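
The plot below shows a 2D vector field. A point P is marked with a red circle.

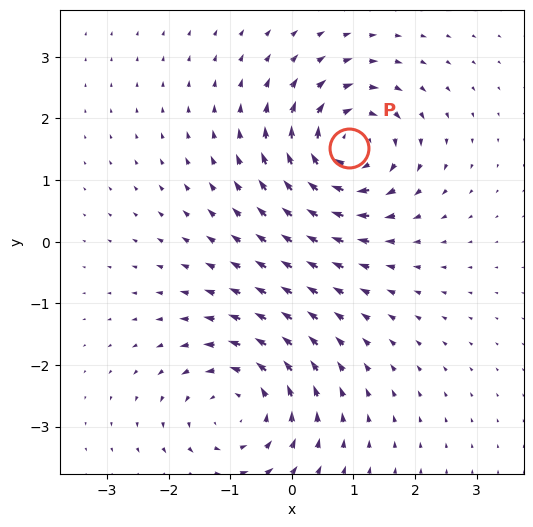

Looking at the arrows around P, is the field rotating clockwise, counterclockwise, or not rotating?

Near P at (0.9, 1.5) the arrows circulate clockwise. The curl (z-component) there is about -5; negative curl means clockwise rotation.

clockwise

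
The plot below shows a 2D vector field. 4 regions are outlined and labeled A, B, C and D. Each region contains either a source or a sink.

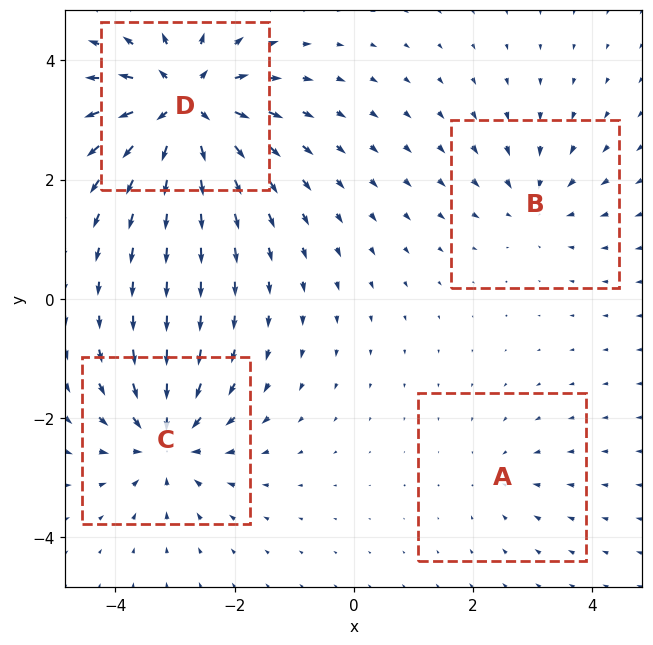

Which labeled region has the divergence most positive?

D

Divergence at each region's feature centre — A: about -2, B: about -4, C: about -6, D: about +9. Region D is most positive.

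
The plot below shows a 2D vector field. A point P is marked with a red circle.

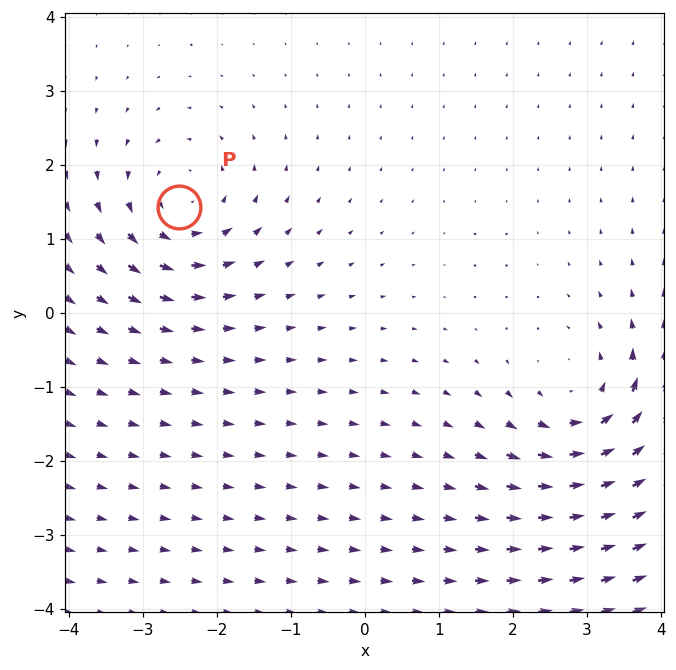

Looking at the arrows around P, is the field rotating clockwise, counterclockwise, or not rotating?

Near P at (-2.5, 1.4) the arrows circulate counterclockwise. The curl (z-component) there is about +3; positive curl means counterclockwise rotation.

counterclockwise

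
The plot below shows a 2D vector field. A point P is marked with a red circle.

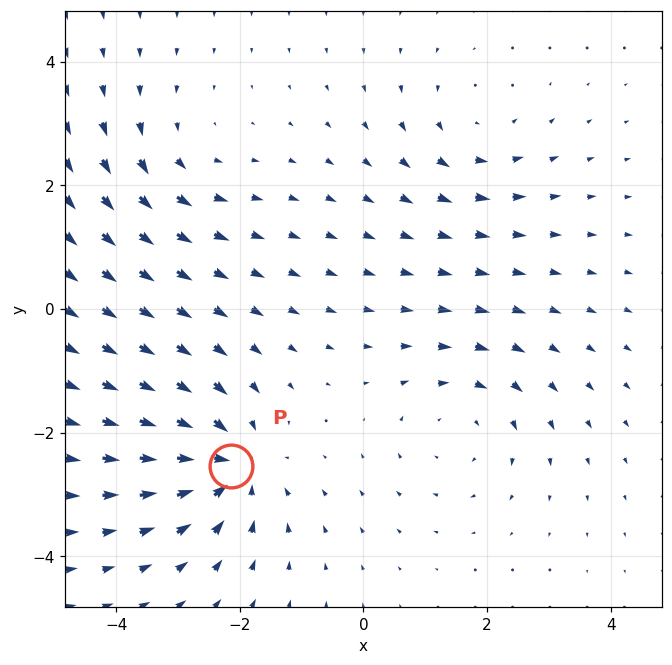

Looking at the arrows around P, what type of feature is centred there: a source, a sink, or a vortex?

At P (-2.1, -2.5) the arrows converge inward. Divergence about -6, curl ≈0 — negative divergence with near-zero curl is a sink.

sink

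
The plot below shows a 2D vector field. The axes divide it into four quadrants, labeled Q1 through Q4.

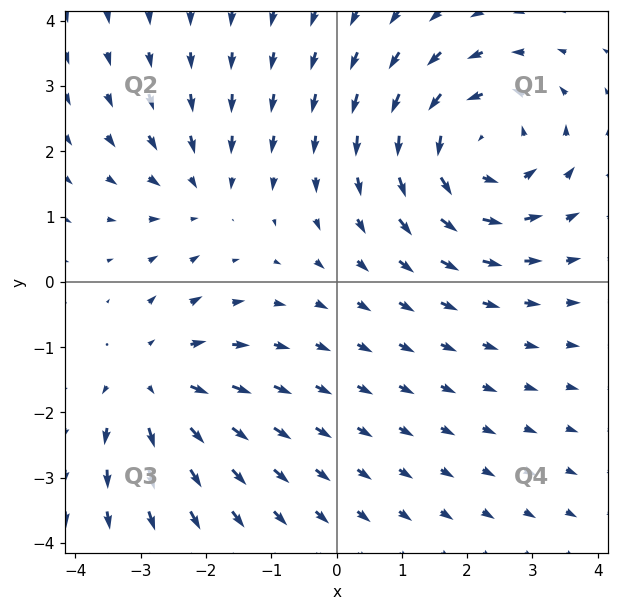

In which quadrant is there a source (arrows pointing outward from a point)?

The source sits at approximately (-2.8, -1.6), which lies in quadrant Q3. The divergence there is about +3, positive as expected for a source.

Q3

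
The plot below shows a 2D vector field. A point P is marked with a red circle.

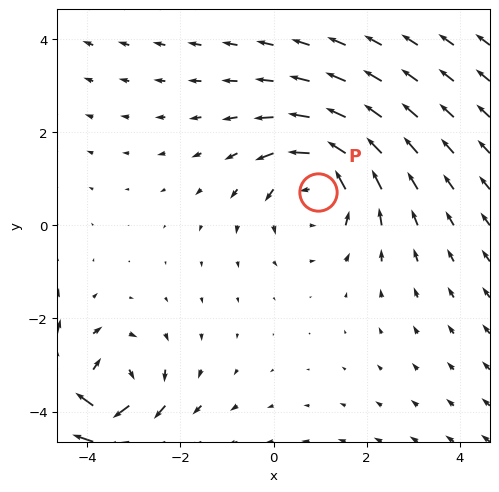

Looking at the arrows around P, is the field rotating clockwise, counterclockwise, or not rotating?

counterclockwise

Near P at (1.0, 0.7) the arrows circulate counterclockwise. The curl (z-component) there is about +3; positive curl means counterclockwise rotation.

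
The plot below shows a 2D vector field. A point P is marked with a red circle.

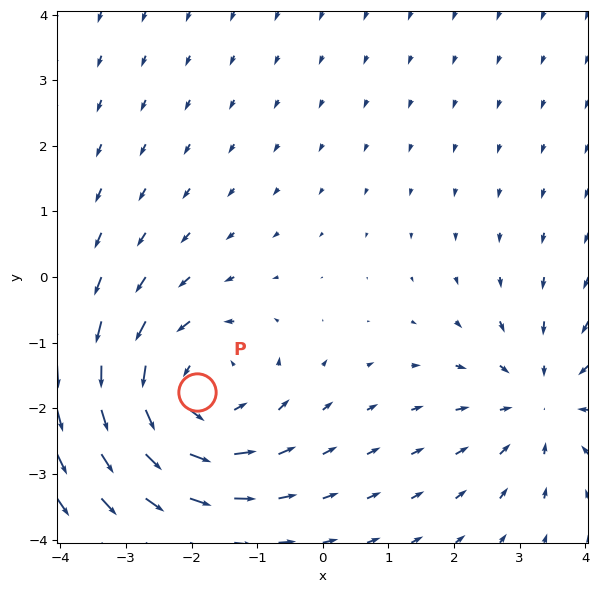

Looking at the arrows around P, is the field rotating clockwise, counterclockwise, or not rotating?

Near P at (-1.9, -1.8) the arrows circulate counterclockwise. The curl (z-component) there is about +4; positive curl means counterclockwise rotation.

counterclockwise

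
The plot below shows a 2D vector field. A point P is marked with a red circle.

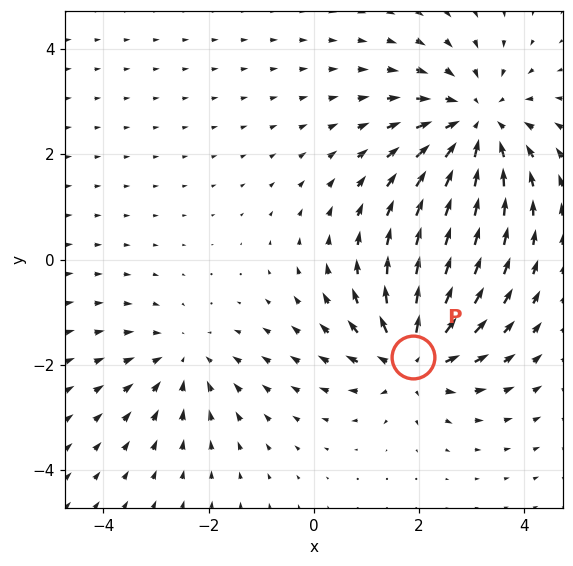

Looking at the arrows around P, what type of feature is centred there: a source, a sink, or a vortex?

At P (1.9, -1.9) the arrows spread outward. Divergence about +5, curl ≈0 — positive divergence with near-zero curl is a source.

source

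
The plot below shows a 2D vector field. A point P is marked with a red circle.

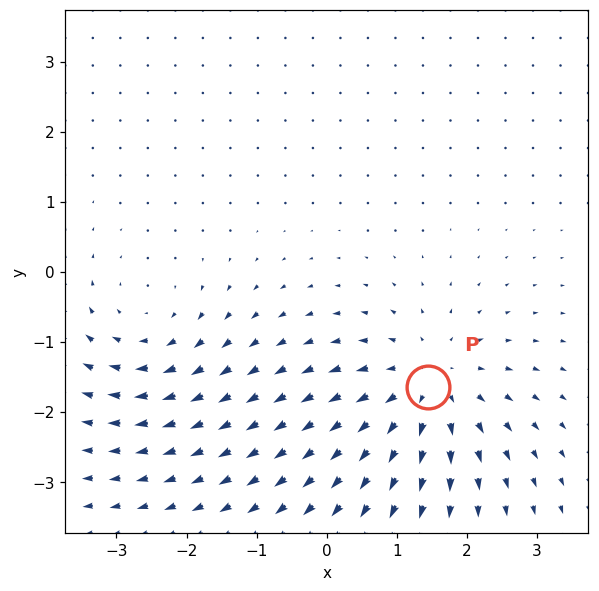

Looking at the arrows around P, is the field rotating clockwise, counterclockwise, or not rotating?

not rotating

Near P at (1.4, -1.6) the arrows show no circulation. The curl there is ≈0.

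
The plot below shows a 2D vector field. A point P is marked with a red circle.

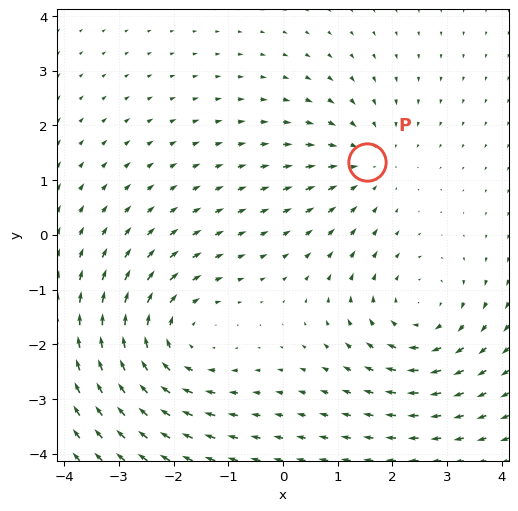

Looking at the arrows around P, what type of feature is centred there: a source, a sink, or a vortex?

sink

At P (1.5, 1.3) the arrows converge inward. Divergence about -3, curl ≈0 — negative divergence with near-zero curl is a sink.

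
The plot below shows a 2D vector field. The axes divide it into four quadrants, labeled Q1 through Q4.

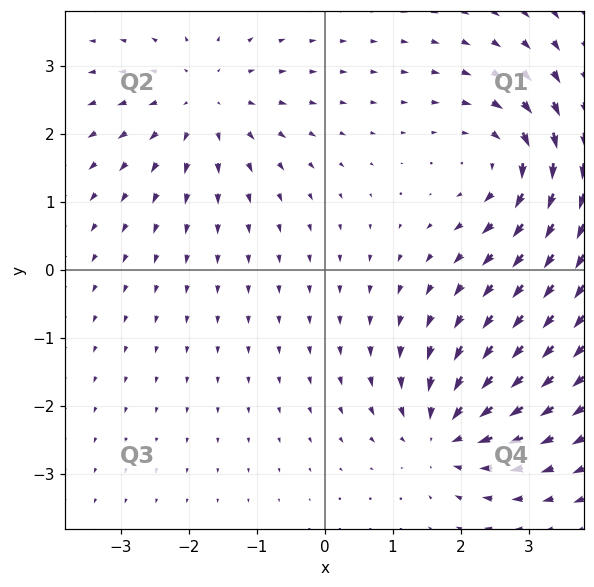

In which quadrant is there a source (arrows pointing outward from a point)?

Q2

The source sits at approximately (-1.8, 2.5), which lies in quadrant Q2. The divergence there is about +4, positive as expected for a source.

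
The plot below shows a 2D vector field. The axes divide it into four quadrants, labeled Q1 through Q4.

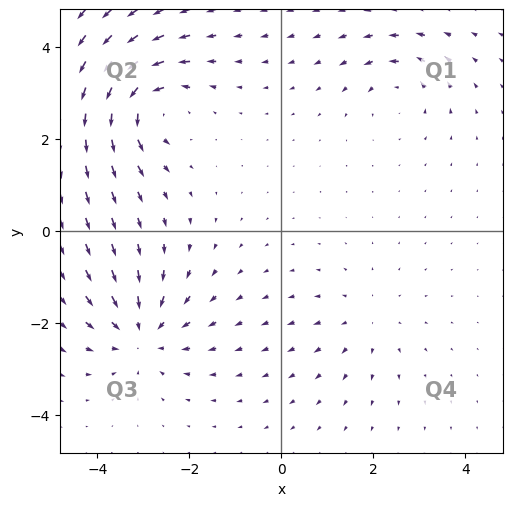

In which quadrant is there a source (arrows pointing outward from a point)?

Q4

The source sits at approximately (1.9, -1.9), which lies in quadrant Q4. The divergence there is about +2, positive as expected for a source.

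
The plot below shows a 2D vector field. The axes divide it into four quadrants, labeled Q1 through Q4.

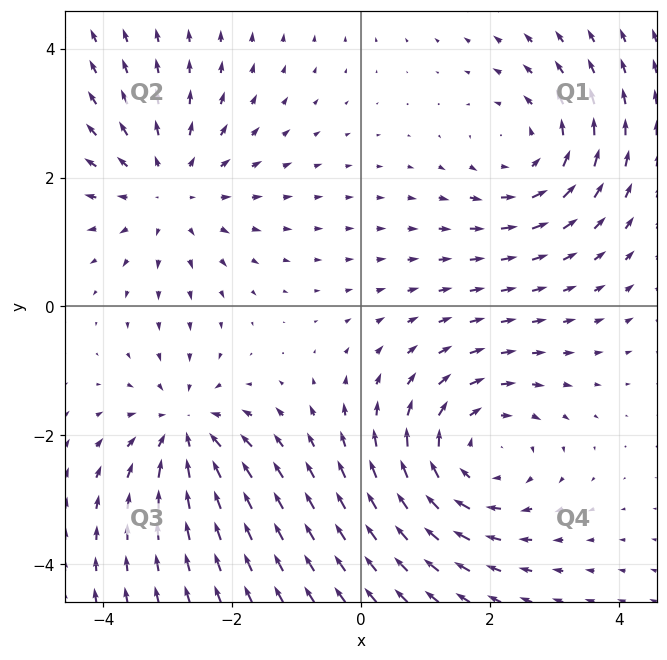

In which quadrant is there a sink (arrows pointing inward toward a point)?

The sink sits at approximately (-2.7, -1.9), which lies in quadrant Q3. The divergence there is about -4, negative as expected for a sink.

Q3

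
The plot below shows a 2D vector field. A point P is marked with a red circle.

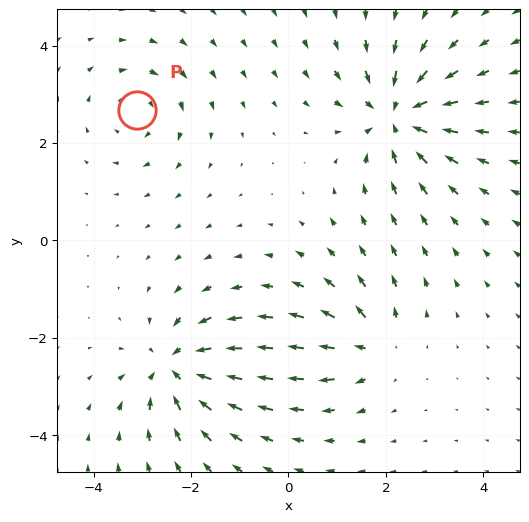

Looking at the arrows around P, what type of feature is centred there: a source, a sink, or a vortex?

vortex

At P (-3.1, 2.7) the arrows circulate clockwise. Divergence ≈0, curl about -3 — near-zero divergence with nonzero curl is a vortex.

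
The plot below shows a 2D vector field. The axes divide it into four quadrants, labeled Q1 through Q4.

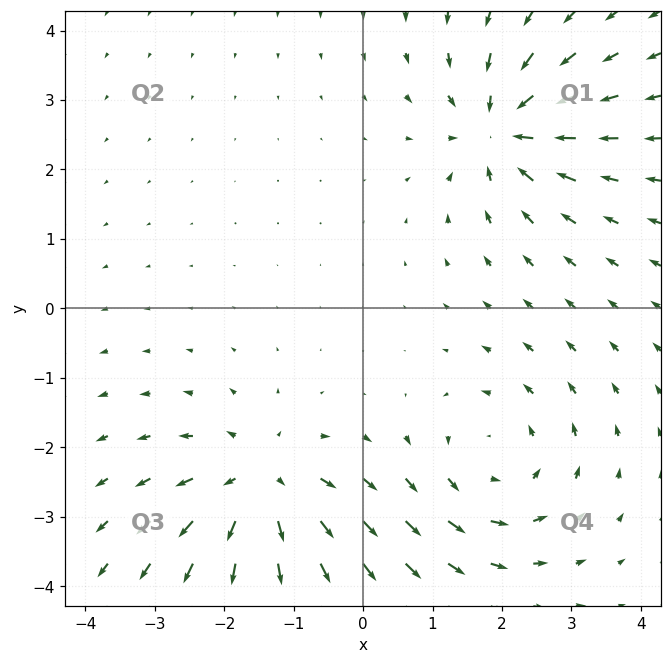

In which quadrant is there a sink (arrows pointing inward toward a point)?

Q1

The sink sits at approximately (2.0, 2.6), which lies in quadrant Q1. The divergence there is about -6, negative as expected for a sink.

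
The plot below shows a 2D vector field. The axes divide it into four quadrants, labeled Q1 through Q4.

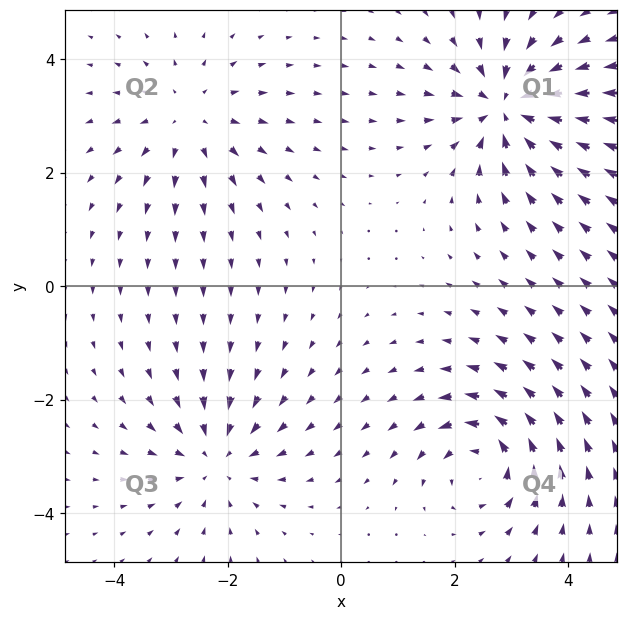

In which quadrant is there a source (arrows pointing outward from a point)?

The source sits at approximately (-2.7, 2.9), which lies in quadrant Q2. The divergence there is about +3, positive as expected for a source.

Q2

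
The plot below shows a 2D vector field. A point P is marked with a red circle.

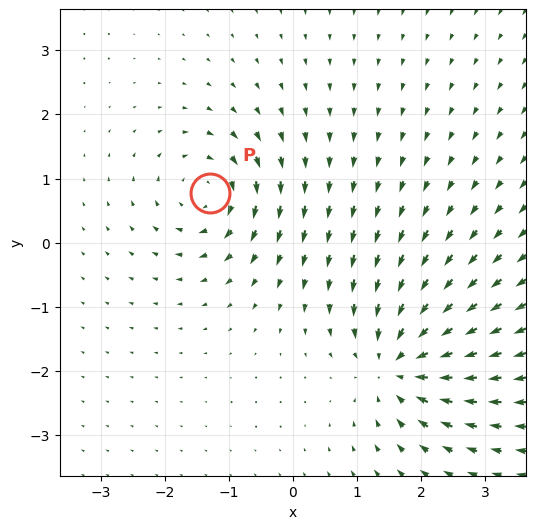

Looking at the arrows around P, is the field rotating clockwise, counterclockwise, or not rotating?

Near P at (-1.3, 0.8) the arrows circulate clockwise. The curl (z-component) there is about -6; negative curl means clockwise rotation.

clockwise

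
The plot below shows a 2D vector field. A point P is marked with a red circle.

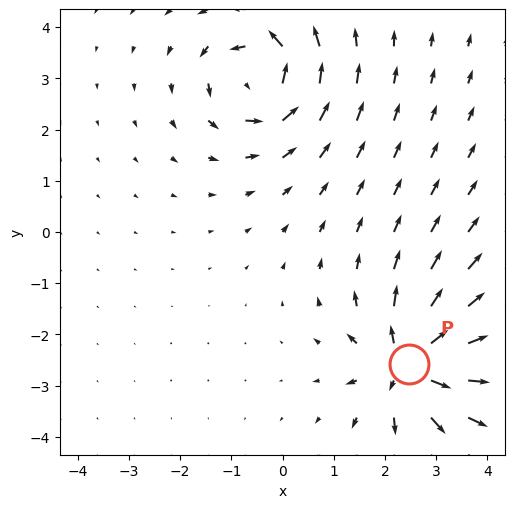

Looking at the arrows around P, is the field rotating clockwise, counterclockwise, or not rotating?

not rotating

Near P at (2.5, -2.6) the arrows show no circulation. The curl there is ≈0.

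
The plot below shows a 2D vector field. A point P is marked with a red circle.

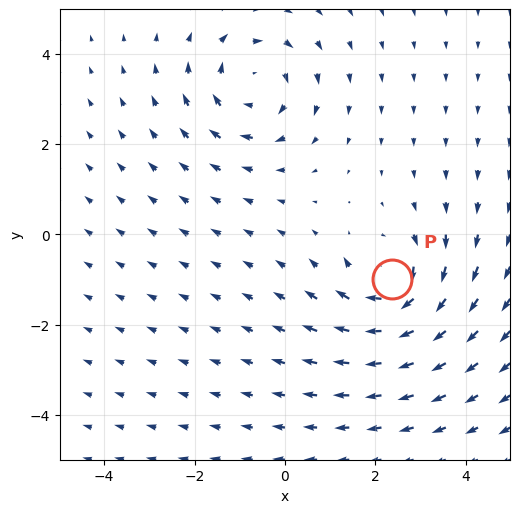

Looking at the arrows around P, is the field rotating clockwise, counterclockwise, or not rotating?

Near P at (2.4, -1.0) the arrows circulate clockwise. The curl (z-component) there is about -5; negative curl means clockwise rotation.

clockwise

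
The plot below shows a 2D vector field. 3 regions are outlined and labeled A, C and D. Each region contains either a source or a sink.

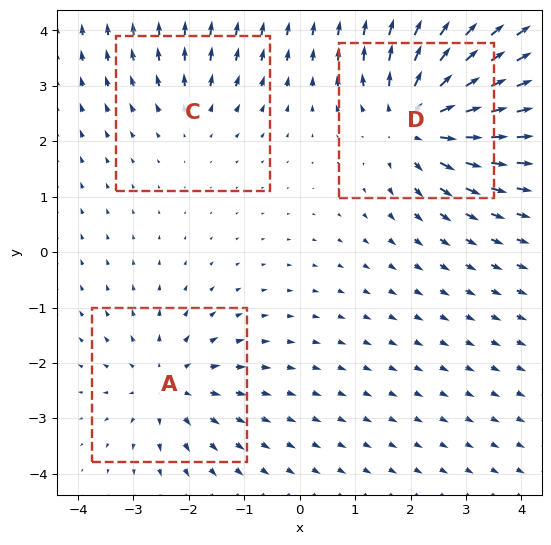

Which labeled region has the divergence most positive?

Divergence at each region's feature centre — A: about +3, C: about +2, D: about +5. Region D is most positive.

D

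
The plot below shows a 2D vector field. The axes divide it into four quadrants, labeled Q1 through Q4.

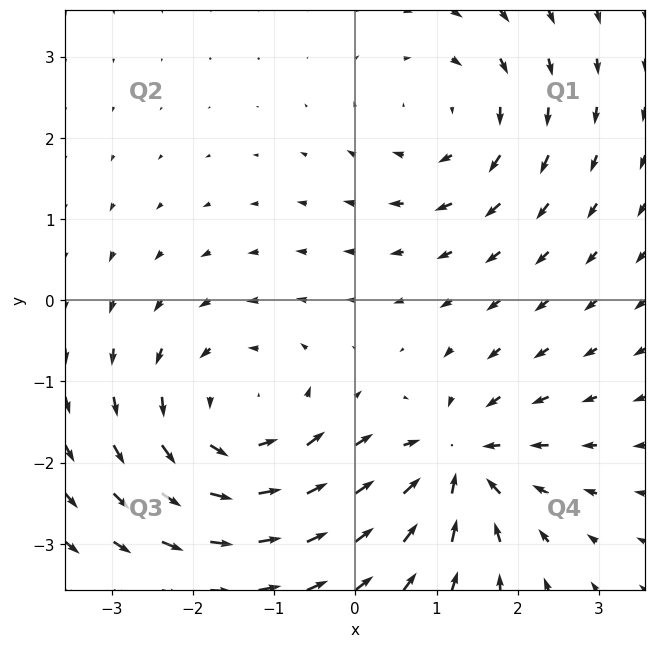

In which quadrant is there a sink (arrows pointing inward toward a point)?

The sink sits at approximately (1.3, -2.0), which lies in quadrant Q4. The divergence there is about -4, negative as expected for a sink.

Q4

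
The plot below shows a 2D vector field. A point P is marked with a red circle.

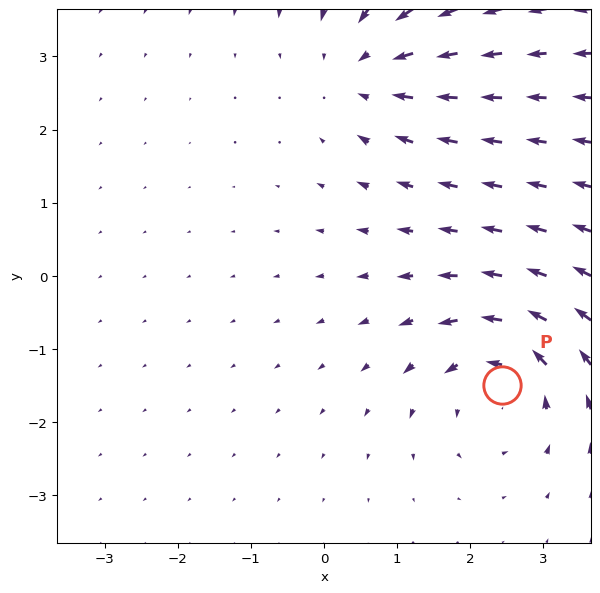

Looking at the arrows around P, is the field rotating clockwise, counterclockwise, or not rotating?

Near P at (2.4, -1.5) the arrows circulate counterclockwise. The curl (z-component) there is about +6; positive curl means counterclockwise rotation.

counterclockwise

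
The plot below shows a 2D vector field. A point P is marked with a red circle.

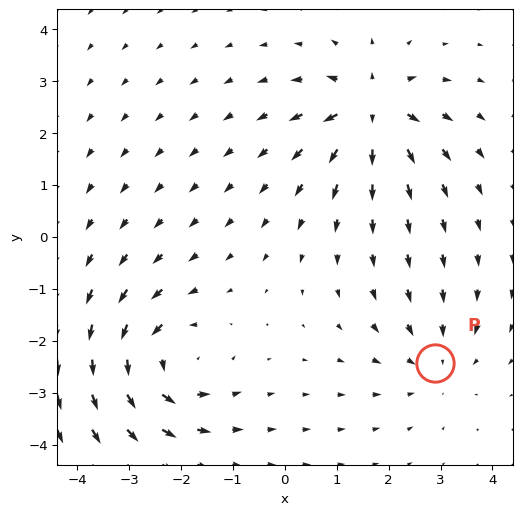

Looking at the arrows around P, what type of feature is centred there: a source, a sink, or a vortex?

sink

At P (2.9, -2.4) the arrows converge inward. Divergence about -3, curl ≈0 — negative divergence with near-zero curl is a sink.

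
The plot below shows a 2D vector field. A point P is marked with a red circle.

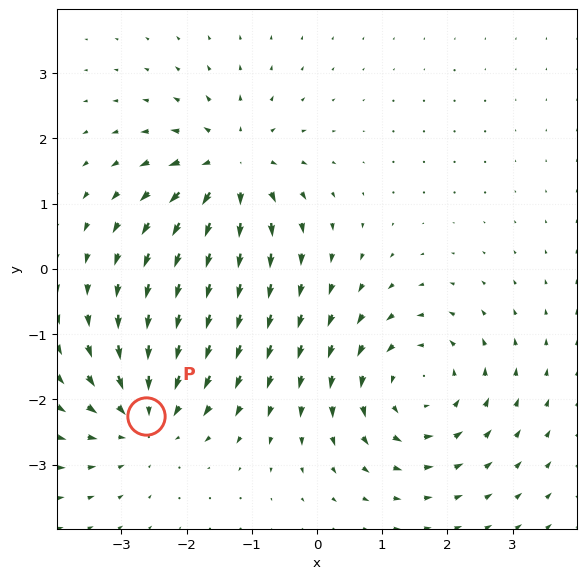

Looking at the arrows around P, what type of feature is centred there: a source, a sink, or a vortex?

sink

At P (-2.6, -2.3) the arrows converge inward. Divergence about -4, curl ≈0 — negative divergence with near-zero curl is a sink.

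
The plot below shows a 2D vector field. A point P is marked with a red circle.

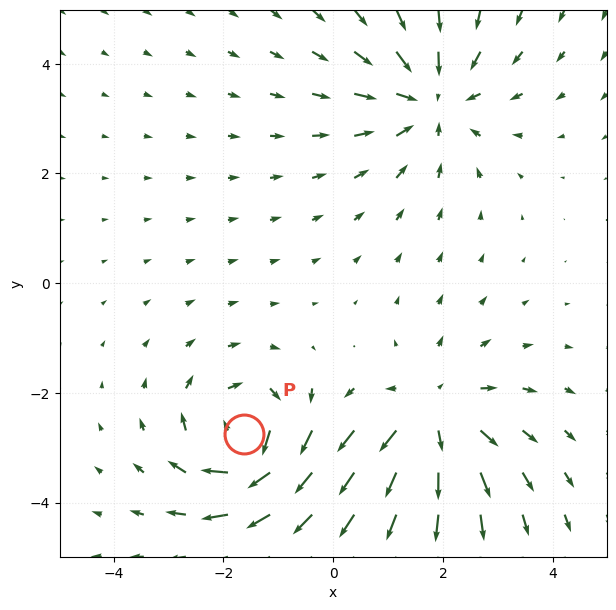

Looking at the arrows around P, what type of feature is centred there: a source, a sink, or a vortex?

vortex

At P (-1.6, -2.7) the arrows circulate clockwise. Divergence ≈0, curl about -5 — near-zero divergence with nonzero curl is a vortex.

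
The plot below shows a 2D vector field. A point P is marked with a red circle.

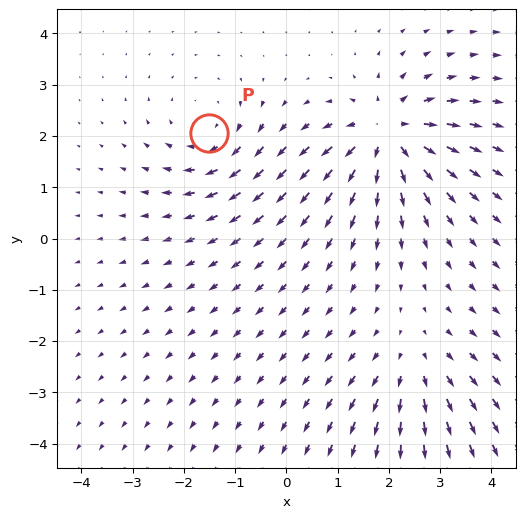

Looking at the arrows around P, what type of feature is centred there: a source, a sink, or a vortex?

vortex

At P (-1.5, 2.1) the arrows circulate clockwise. Divergence ≈0, curl about -3 — near-zero divergence with nonzero curl is a vortex.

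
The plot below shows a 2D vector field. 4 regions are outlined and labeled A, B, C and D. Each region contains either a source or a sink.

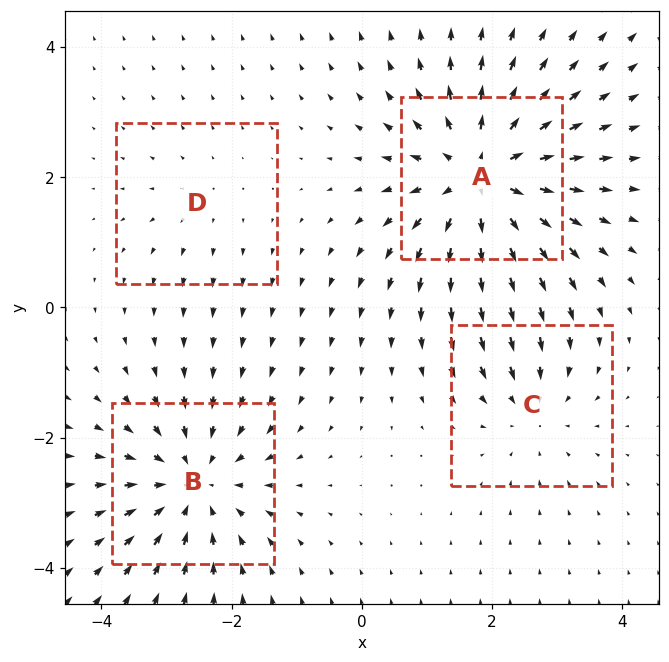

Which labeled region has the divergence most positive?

Divergence at each region's feature centre — A: about +6, B: about -5, C: about -3, D: about +2. Region A is most positive.

A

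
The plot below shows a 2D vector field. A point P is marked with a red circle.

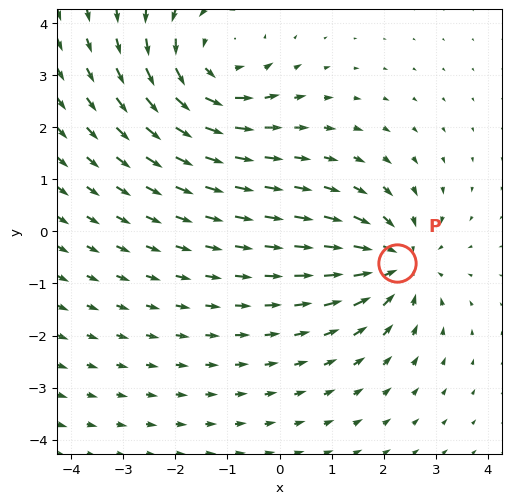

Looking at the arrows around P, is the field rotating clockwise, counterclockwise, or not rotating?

Near P at (2.3, -0.6) the arrows show no circulation. The curl there is ≈0.

not rotating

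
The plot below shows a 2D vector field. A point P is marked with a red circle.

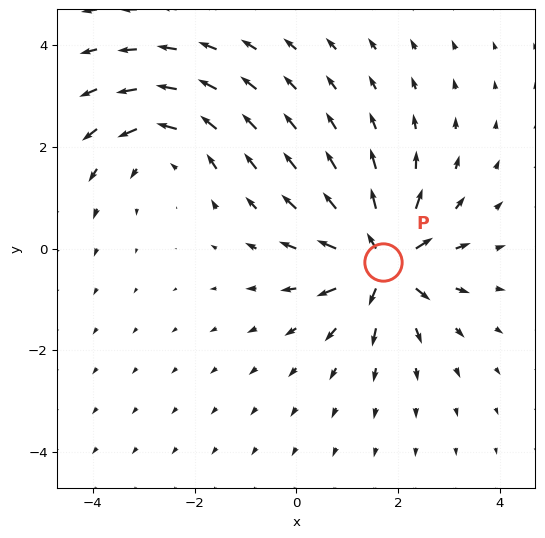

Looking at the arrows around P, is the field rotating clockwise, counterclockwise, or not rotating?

Near P at (1.7, -0.3) the arrows show no circulation. The curl there is ≈0.

not rotating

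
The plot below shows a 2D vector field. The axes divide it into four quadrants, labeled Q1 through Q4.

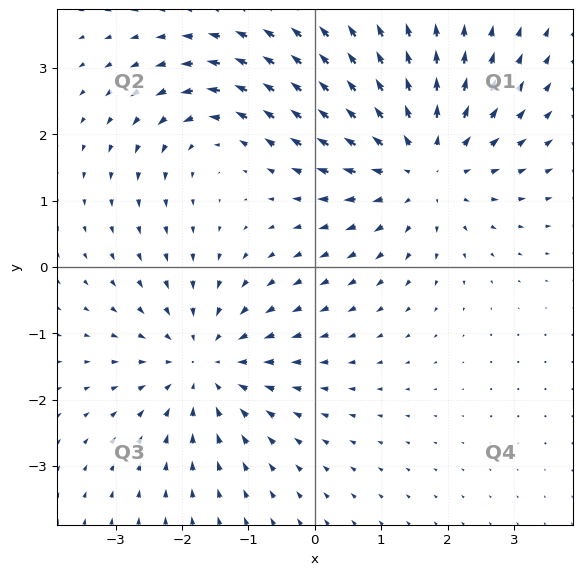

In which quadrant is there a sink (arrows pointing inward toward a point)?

The sink sits at approximately (-1.7, -1.5), which lies in quadrant Q3. The divergence there is about -4, negative as expected for a sink.

Q3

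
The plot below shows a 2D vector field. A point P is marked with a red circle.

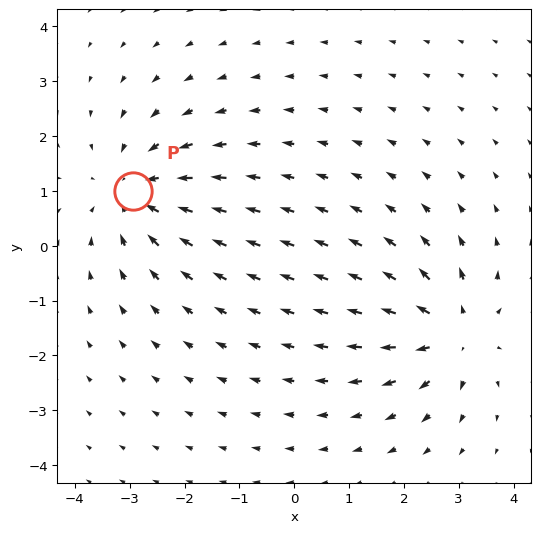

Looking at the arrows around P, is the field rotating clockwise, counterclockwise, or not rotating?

Near P at (-2.9, 1.0) the arrows show no circulation. The curl there is ≈0.

not rotating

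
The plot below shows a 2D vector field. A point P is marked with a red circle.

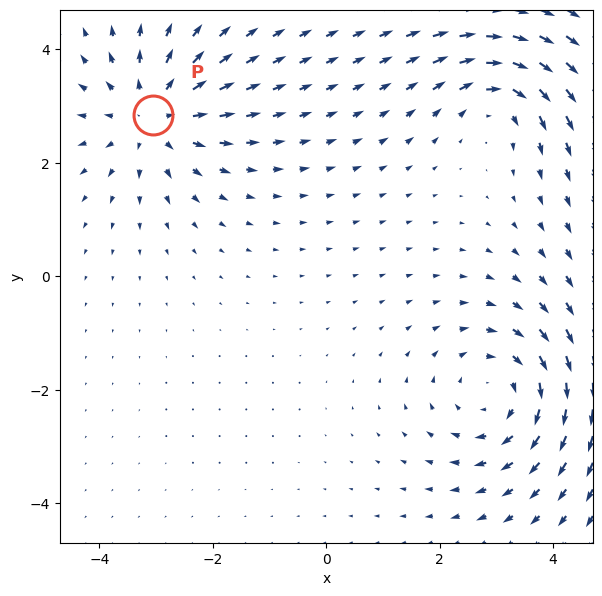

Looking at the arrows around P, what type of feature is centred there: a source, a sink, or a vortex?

source

At P (-3.1, 2.8) the arrows spread outward. Divergence about +4, curl ≈0 — positive divergence with near-zero curl is a source.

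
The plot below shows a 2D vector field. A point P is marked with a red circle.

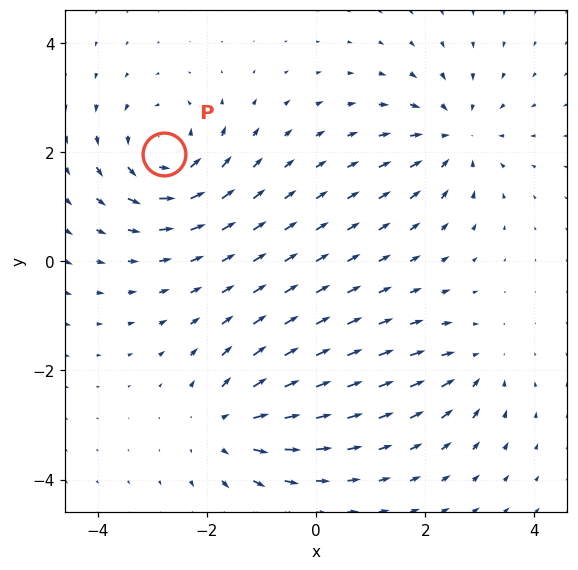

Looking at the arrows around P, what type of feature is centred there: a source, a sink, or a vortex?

vortex

At P (-2.8, 2.0) the arrows circulate counterclockwise. Divergence ≈0, curl about +6 — near-zero divergence with nonzero curl is a vortex.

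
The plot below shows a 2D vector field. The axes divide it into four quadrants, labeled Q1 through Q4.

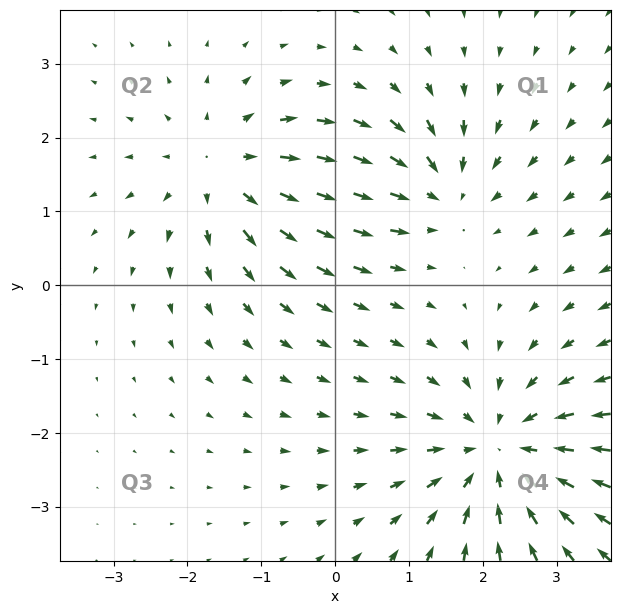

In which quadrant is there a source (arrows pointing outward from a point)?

The source sits at approximately (-1.5, 1.6), which lies in quadrant Q2. The divergence there is about +4, positive as expected for a source.

Q2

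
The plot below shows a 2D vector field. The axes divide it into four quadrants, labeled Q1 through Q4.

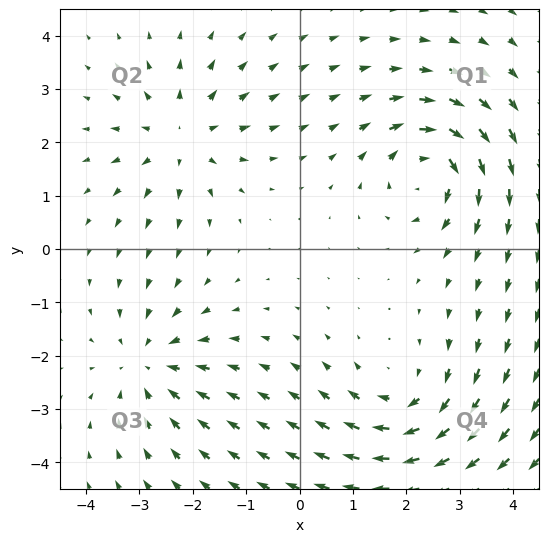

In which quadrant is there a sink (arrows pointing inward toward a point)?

Q3

The sink sits at approximately (-2.8, -2.2), which lies in quadrant Q3. The divergence there is about -3, negative as expected for a sink.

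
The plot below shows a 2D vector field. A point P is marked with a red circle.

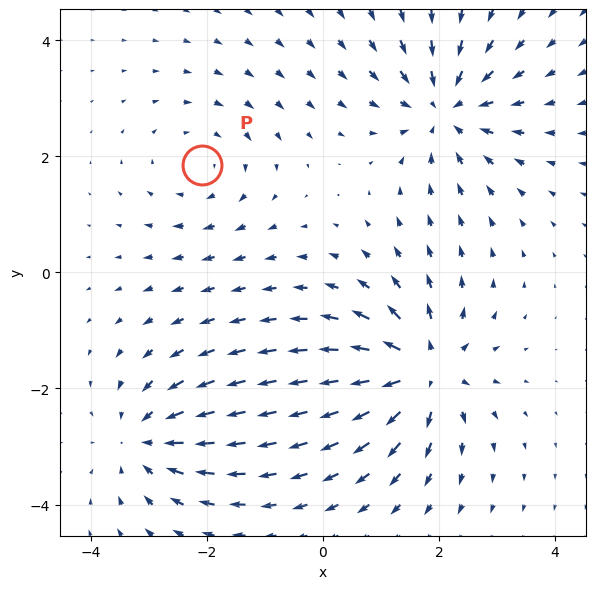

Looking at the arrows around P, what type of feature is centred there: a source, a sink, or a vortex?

vortex

At P (-2.1, 1.8) the arrows circulate clockwise. Divergence ≈0, curl about -3 — near-zero divergence with nonzero curl is a vortex.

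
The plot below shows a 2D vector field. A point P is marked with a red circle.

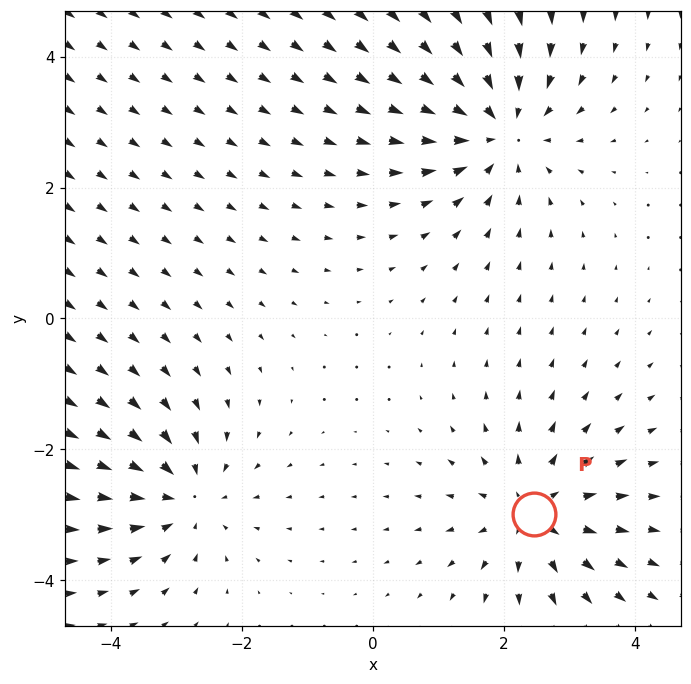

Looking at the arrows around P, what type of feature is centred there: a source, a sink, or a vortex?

At P (2.5, -3.0) the arrows spread outward. Divergence about +4, curl ≈0 — positive divergence with near-zero curl is a source.

source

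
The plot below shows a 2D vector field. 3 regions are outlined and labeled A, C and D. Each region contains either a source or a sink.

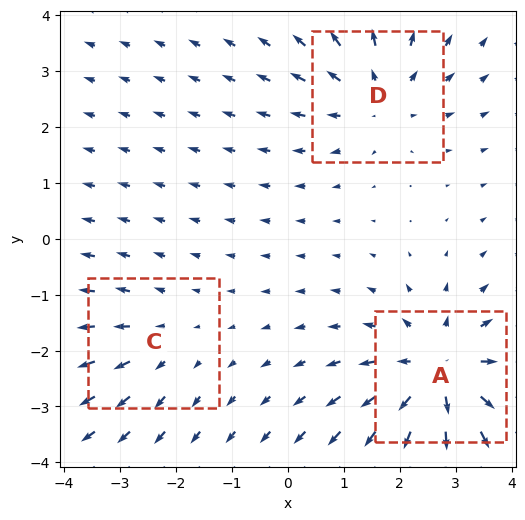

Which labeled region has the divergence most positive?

A

Divergence at each region's feature centre — A: about +4, C: about +2, D: about +3. Region A is most positive.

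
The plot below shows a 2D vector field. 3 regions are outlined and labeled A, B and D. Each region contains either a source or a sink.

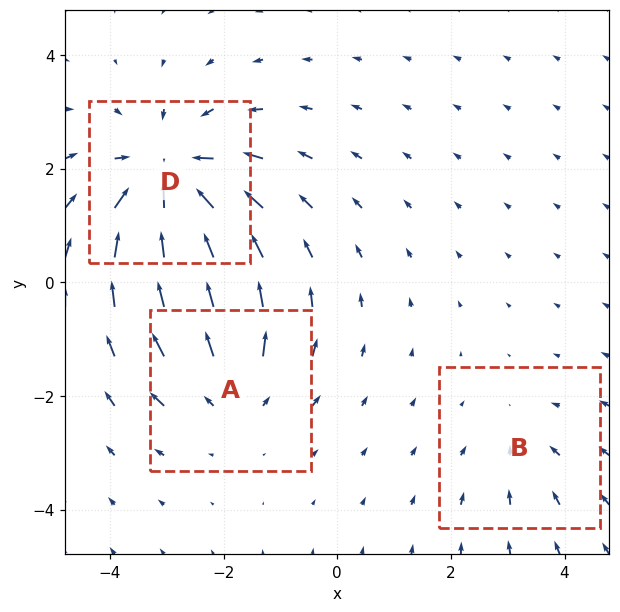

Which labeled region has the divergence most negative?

D

Divergence at each region's feature centre — A: about +3, B: about -2, D: about -5. Region D is most negative.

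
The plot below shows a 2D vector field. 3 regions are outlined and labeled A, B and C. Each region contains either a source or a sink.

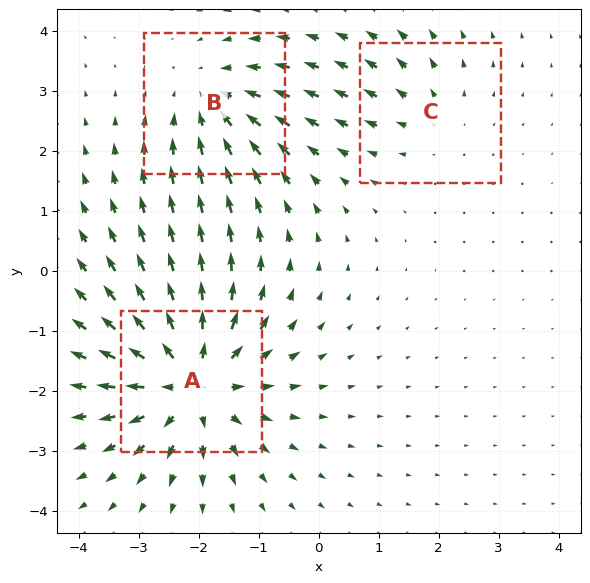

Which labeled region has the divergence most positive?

A

Divergence at each region's feature centre — A: about +5, B: about -3, C: about +2. Region A is most positive.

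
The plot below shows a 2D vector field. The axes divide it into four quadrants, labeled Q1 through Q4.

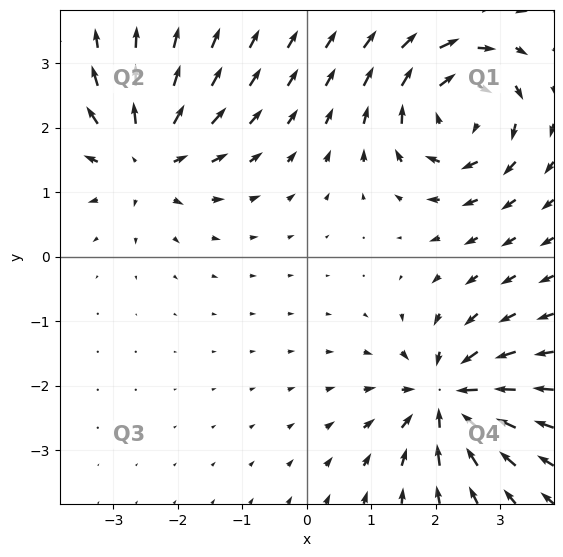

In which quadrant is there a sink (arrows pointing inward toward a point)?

The sink sits at approximately (2.2, -2.2), which lies in quadrant Q4. The divergence there is about -7, negative as expected for a sink.

Q4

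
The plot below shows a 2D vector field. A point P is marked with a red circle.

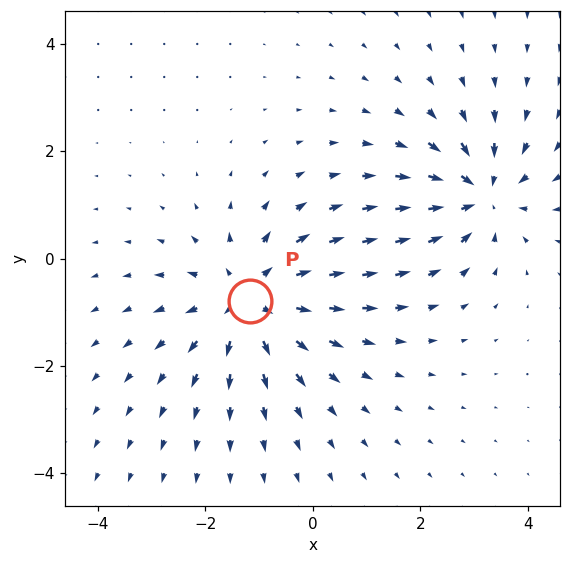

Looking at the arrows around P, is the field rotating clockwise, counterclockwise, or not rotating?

not rotating

Near P at (-1.2, -0.8) the arrows show no circulation. The curl there is ≈0.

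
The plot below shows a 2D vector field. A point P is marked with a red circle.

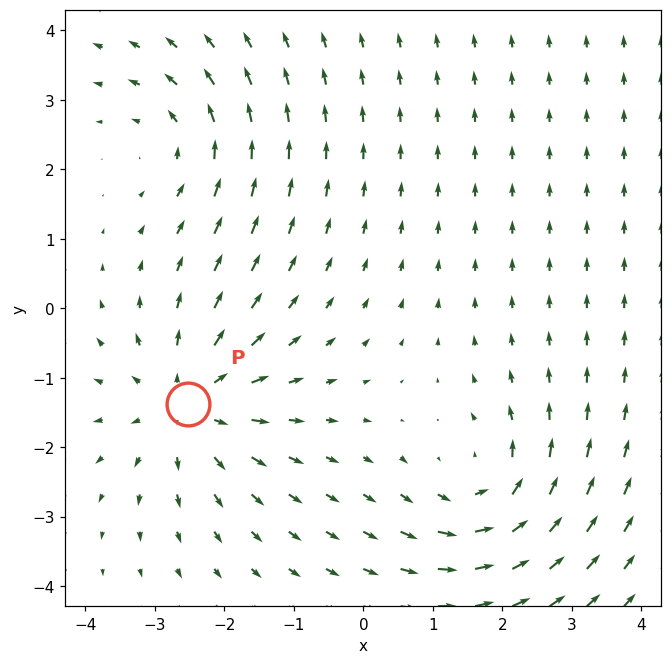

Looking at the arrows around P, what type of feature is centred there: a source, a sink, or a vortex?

At P (-2.5, -1.4) the arrows spread outward. Divergence about +5, curl ≈0 — positive divergence with near-zero curl is a source.

source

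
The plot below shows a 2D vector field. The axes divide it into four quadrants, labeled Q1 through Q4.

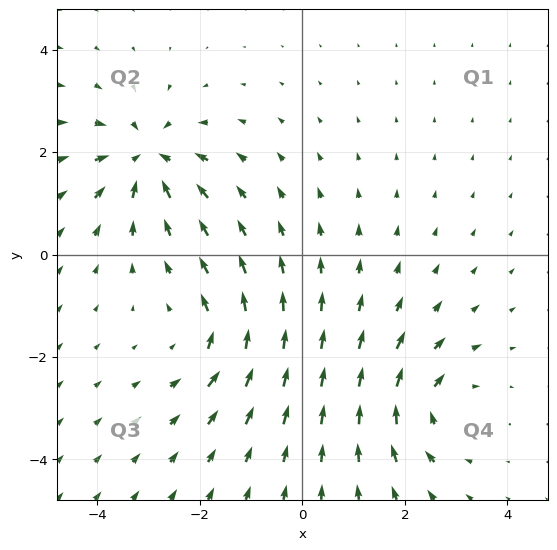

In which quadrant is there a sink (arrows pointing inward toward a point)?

The sink sits at approximately (-3.0, 1.9), which lies in quadrant Q2. The divergence there is about -6, negative as expected for a sink.

Q2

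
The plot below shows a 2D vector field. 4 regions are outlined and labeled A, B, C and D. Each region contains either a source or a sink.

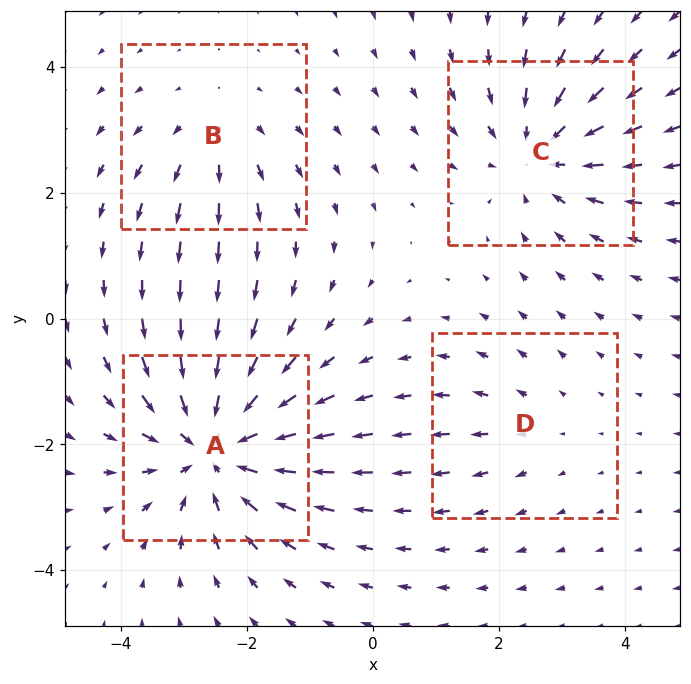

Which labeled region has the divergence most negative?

Divergence at each region's feature centre — A: about -6, B: about +3, C: about -4, D: about +2. Region A is most negative.

A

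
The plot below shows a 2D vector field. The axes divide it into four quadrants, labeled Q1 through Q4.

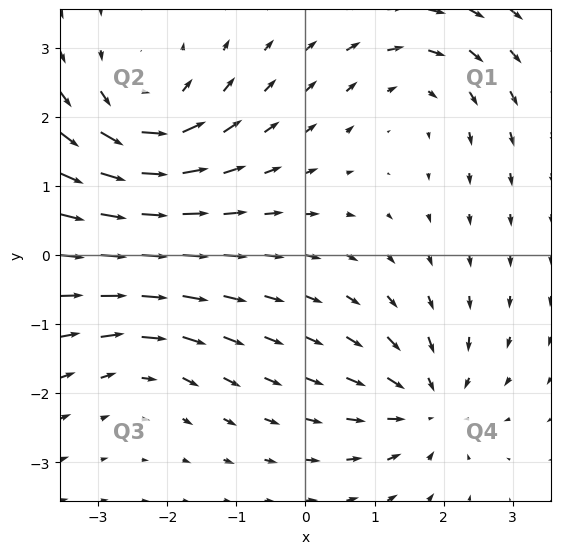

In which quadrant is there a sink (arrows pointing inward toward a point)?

Q4

The sink sits at approximately (1.8, -2.2), which lies in quadrant Q4. The divergence there is about -4, negative as expected for a sink.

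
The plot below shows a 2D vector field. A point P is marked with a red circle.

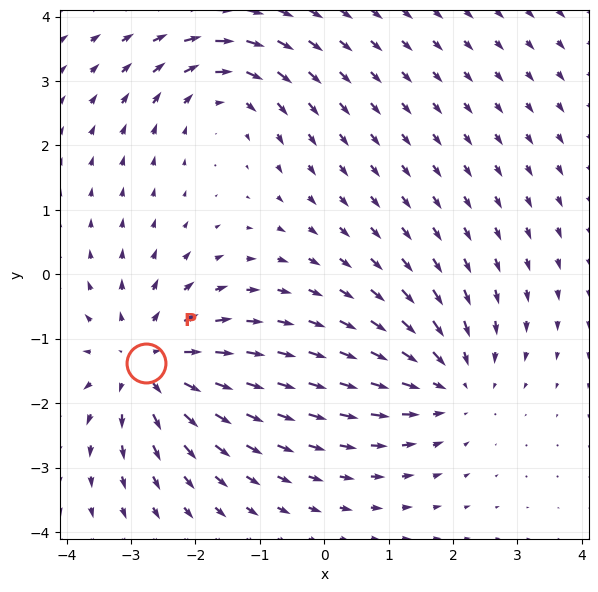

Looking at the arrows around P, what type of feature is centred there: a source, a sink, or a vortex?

At P (-2.8, -1.4) the arrows spread outward. Divergence about +5, curl ≈0 — positive divergence with near-zero curl is a source.

source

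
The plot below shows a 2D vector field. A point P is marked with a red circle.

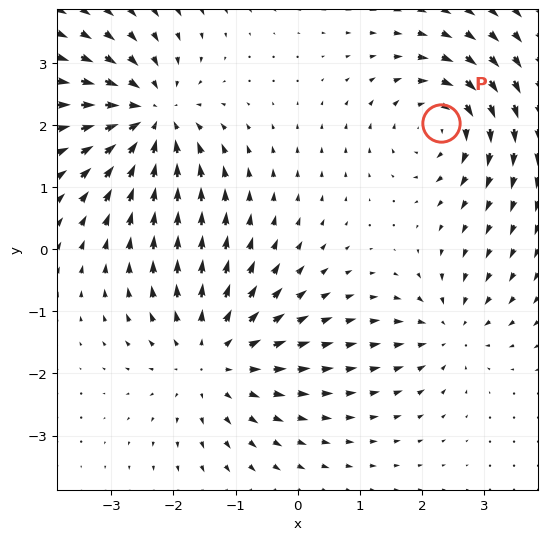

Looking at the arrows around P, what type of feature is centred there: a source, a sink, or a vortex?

At P (2.3, 2.0) the arrows circulate clockwise. Divergence ≈0, curl about -4 — near-zero divergence with nonzero curl is a vortex.

vortex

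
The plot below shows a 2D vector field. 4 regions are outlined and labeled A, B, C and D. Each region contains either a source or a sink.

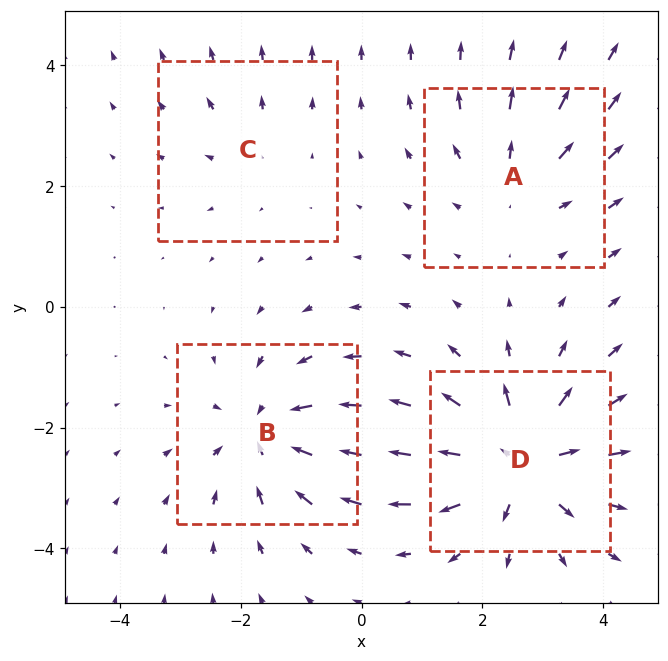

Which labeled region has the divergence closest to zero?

Divergence at each region's feature centre — A: about +3, B: about -5, C: about +2, D: about +6. Region C is closest to zero.

C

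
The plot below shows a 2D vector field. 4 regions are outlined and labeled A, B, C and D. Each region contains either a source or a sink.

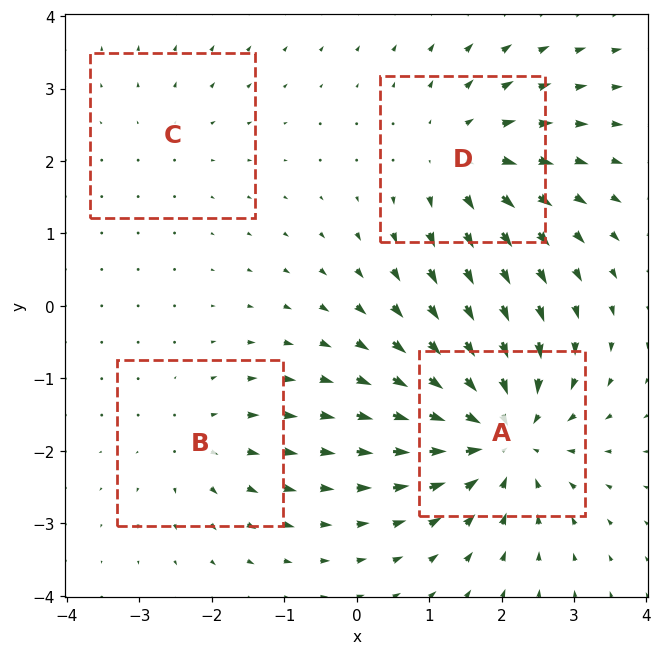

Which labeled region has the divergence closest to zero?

Divergence at each region's feature centre — A: about -7, B: about +3, C: about +2, D: about +5. Region C is closest to zero.

C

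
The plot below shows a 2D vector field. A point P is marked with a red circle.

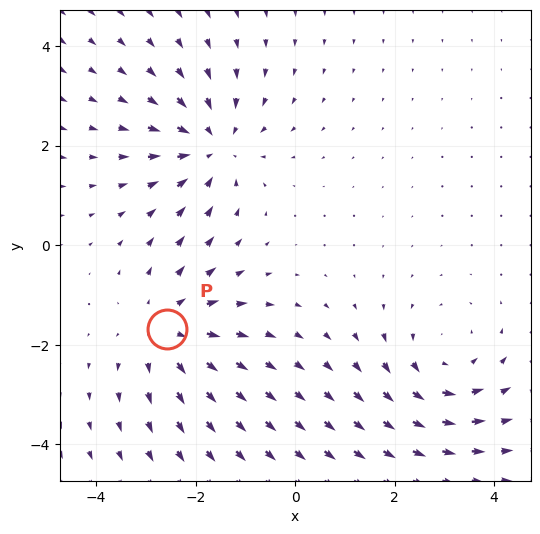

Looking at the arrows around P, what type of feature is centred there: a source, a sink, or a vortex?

source

At P (-2.6, -1.7) the arrows spread outward. Divergence about +4, curl ≈0 — positive divergence with near-zero curl is a source.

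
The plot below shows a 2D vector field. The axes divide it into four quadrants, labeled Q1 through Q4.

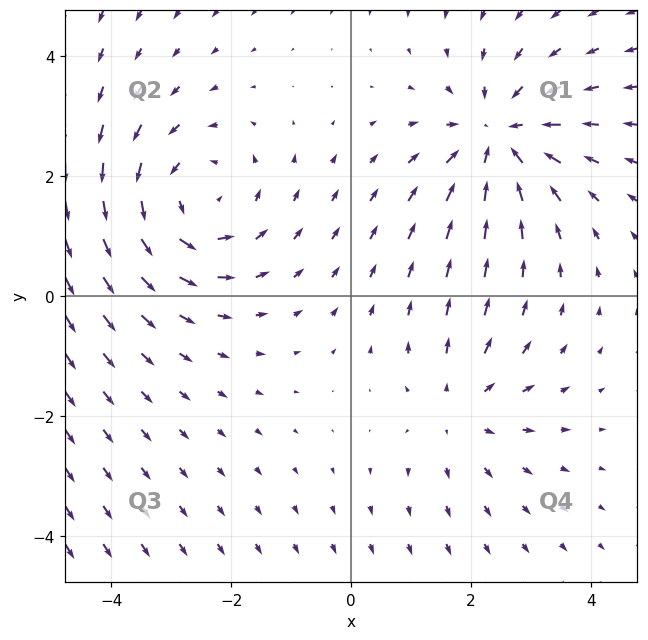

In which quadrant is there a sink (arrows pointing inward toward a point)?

Q1

The sink sits at approximately (2.5, 2.6), which lies in quadrant Q1. The divergence there is about -5, negative as expected for a sink.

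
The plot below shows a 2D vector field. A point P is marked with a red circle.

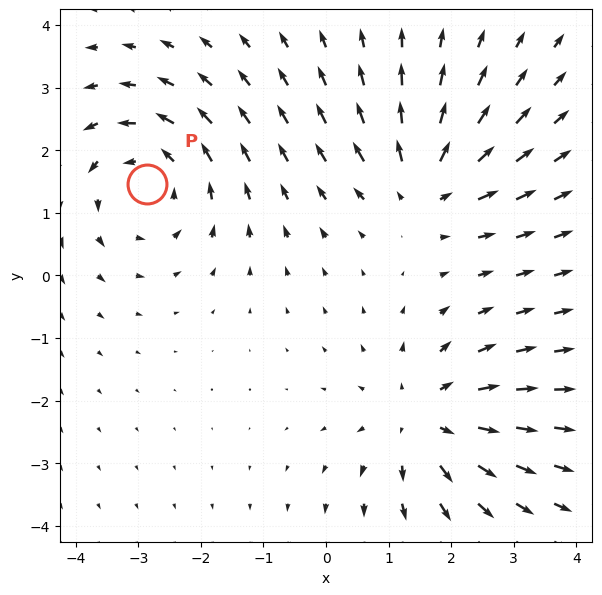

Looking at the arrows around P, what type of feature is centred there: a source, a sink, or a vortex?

vortex

At P (-2.9, 1.5) the arrows circulate counterclockwise. Divergence ≈0, curl about +4 — near-zero divergence with nonzero curl is a vortex.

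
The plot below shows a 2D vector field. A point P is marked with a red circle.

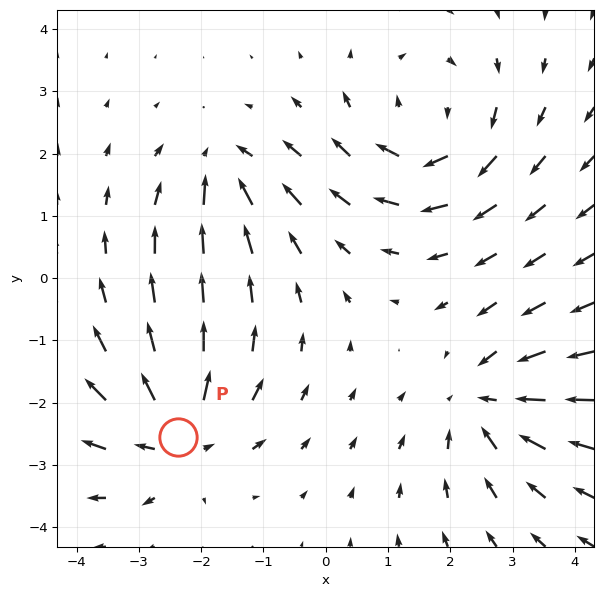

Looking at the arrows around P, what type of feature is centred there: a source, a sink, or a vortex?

source

At P (-2.4, -2.6) the arrows spread outward. Divergence about +6, curl ≈0 — positive divergence with near-zero curl is a source.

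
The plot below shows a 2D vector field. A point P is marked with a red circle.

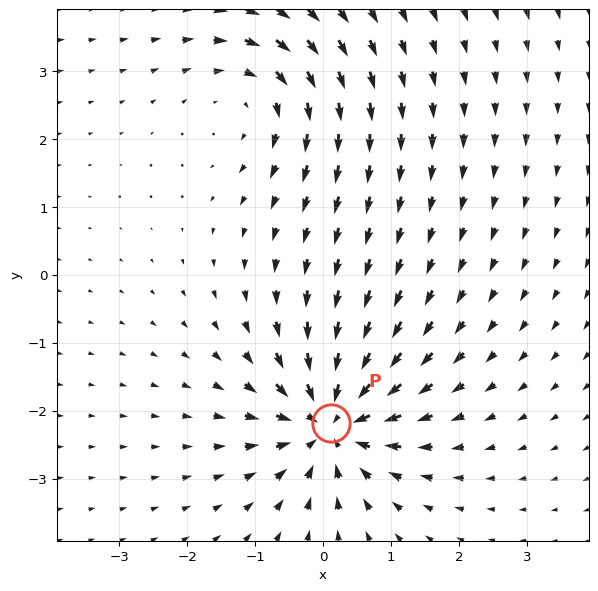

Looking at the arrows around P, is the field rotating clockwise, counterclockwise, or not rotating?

not rotating

Near P at (0.1, -2.2) the arrows show no circulation. The curl there is ≈0.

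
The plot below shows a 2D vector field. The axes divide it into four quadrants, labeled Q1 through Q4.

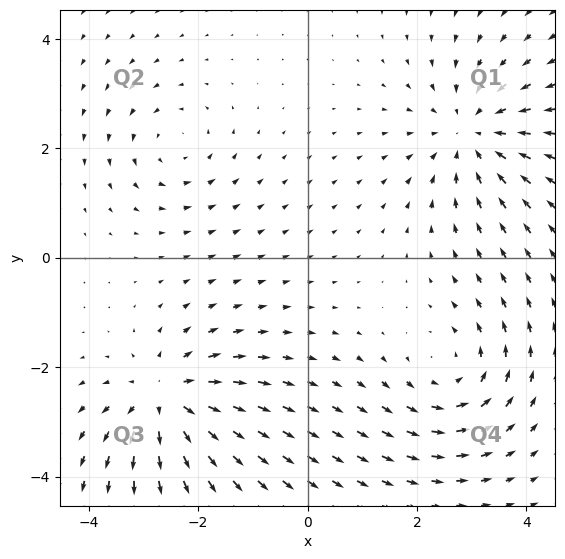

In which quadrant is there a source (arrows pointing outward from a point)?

The source sits at approximately (-2.6, -2.6), which lies in quadrant Q3. The divergence there is about +5, positive as expected for a source.

Q3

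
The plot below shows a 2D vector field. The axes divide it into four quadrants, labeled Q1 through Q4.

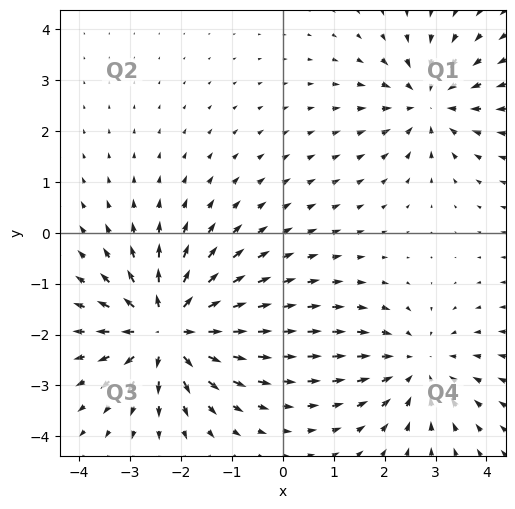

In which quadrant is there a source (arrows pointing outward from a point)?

Q3

The source sits at approximately (-2.3, -1.9), which lies in quadrant Q3. The divergence there is about +5, positive as expected for a source.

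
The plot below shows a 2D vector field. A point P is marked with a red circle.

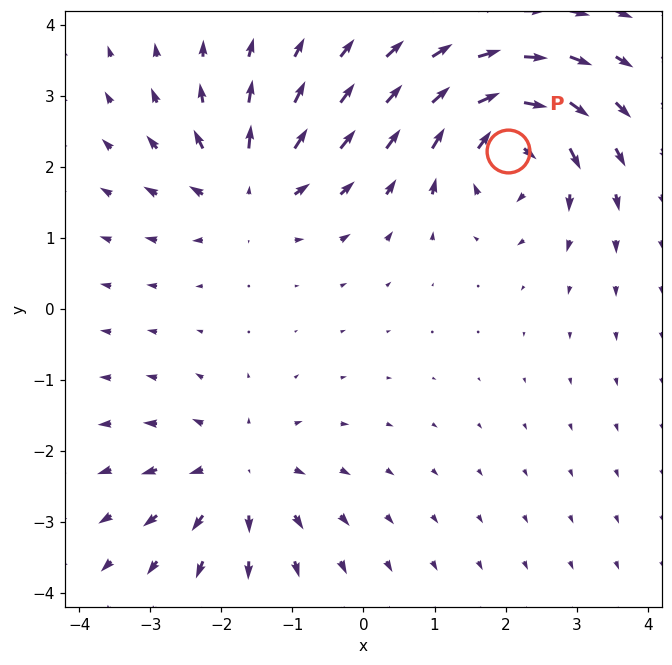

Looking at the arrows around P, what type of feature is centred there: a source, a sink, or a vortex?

At P (2.0, 2.2) the arrows circulate clockwise. Divergence ≈0, curl about -6 — near-zero divergence with nonzero curl is a vortex.

vortex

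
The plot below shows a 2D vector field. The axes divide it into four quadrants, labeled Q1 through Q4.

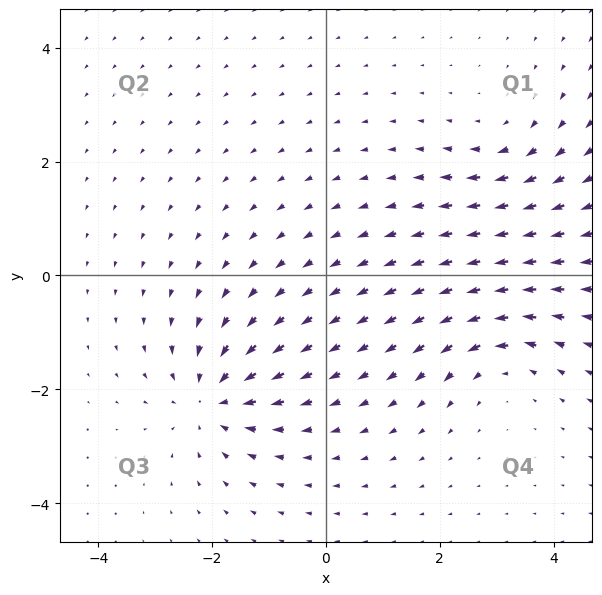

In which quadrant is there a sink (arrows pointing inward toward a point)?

The sink sits at approximately (-2.0, -2.2), which lies in quadrant Q3. The divergence there is about -5, negative as expected for a sink.

Q3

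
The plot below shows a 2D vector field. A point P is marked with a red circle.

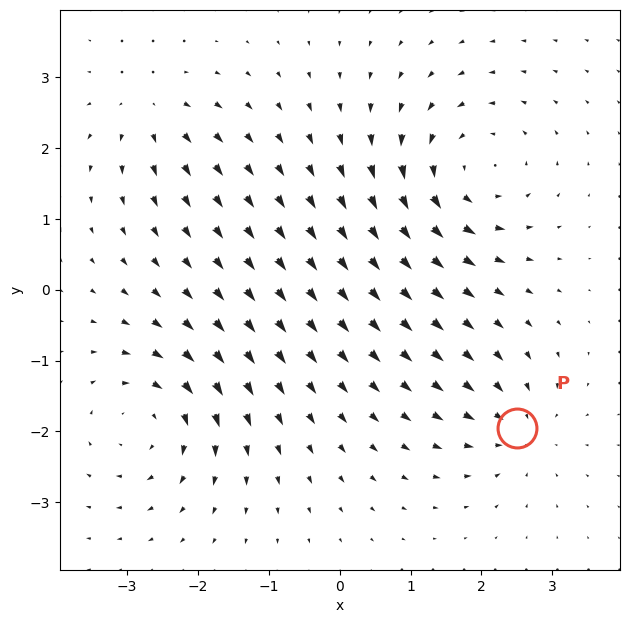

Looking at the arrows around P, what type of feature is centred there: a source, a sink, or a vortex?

At P (2.5, -2.0) the arrows converge inward. Divergence about -4, curl ≈0 — negative divergence with near-zero curl is a sink.

sink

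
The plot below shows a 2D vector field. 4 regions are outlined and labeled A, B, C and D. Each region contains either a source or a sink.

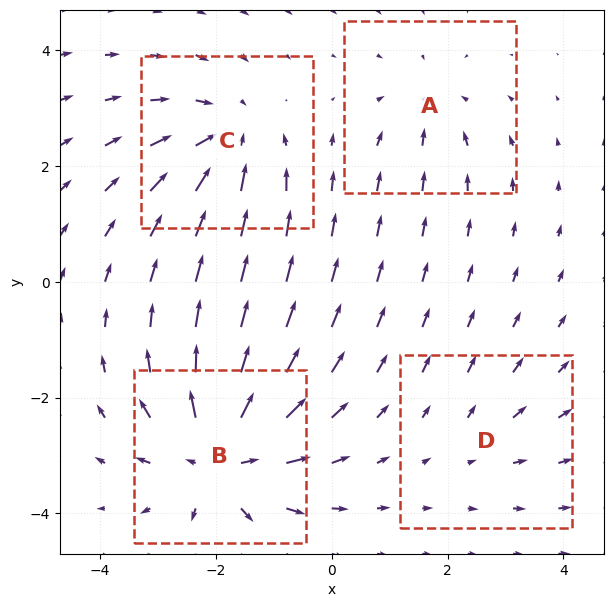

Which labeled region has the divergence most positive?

B

Divergence at each region's feature centre — A: about -3, B: about +7, C: about -5, D: about +2. Region B is most positive.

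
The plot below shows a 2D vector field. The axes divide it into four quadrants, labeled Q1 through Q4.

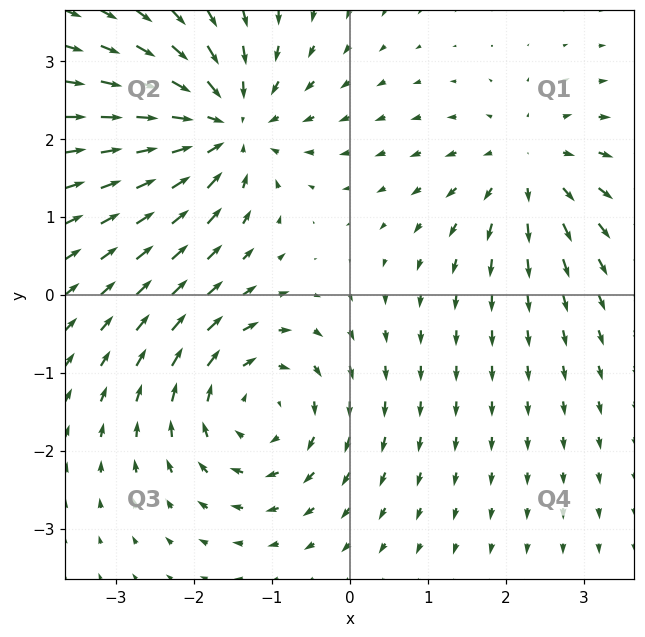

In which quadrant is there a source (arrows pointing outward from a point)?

The source sits at approximately (2.3, 1.6), which lies in quadrant Q1. The divergence there is about +4, positive as expected for a source.

Q1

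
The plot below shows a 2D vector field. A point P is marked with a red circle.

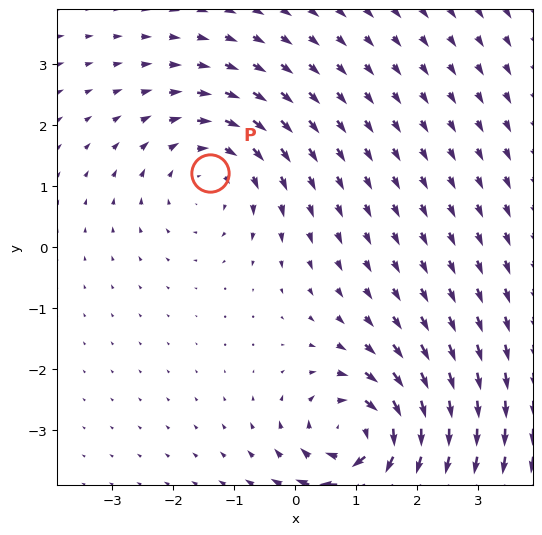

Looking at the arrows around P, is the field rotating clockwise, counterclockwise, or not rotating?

clockwise

Near P at (-1.4, 1.2) the arrows circulate clockwise. The curl (z-component) there is about -3; negative curl means clockwise rotation.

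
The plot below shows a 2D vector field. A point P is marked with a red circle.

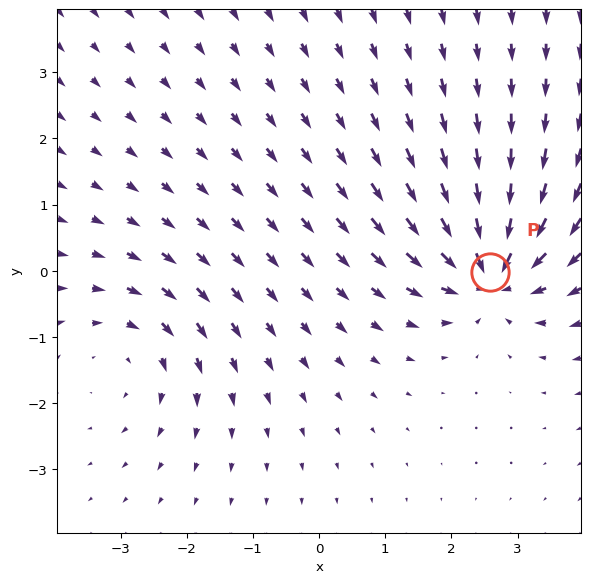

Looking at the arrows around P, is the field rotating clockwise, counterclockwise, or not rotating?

Near P at (2.6, -0.0) the arrows show no circulation. The curl there is ≈0.

not rotating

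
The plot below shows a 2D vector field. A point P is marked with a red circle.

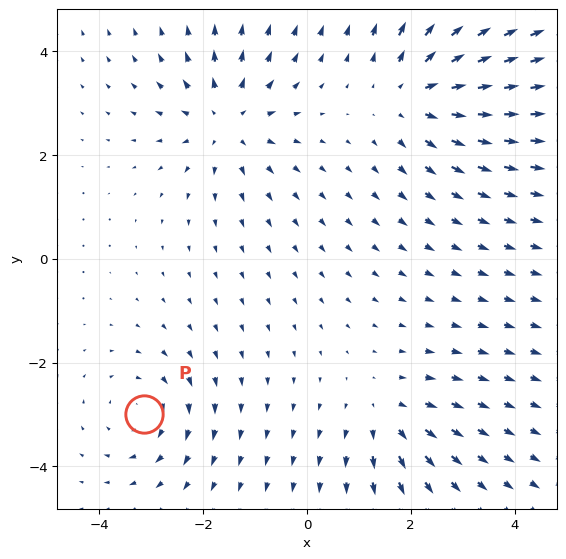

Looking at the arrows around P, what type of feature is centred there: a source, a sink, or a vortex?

vortex

At P (-3.1, -3.0) the arrows circulate clockwise. Divergence ≈0, curl about -4 — near-zero divergence with nonzero curl is a vortex.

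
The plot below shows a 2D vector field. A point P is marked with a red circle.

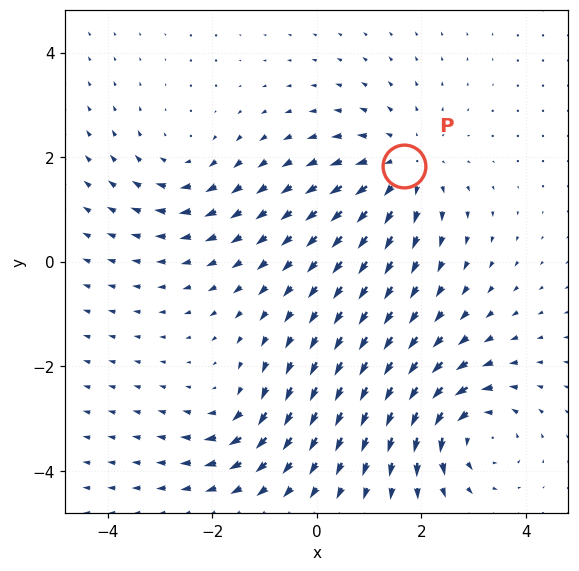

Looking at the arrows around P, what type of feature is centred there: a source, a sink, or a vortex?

At P (1.7, 1.8) the arrows spread outward. Divergence about +4, curl ≈0 — positive divergence with near-zero curl is a source.

source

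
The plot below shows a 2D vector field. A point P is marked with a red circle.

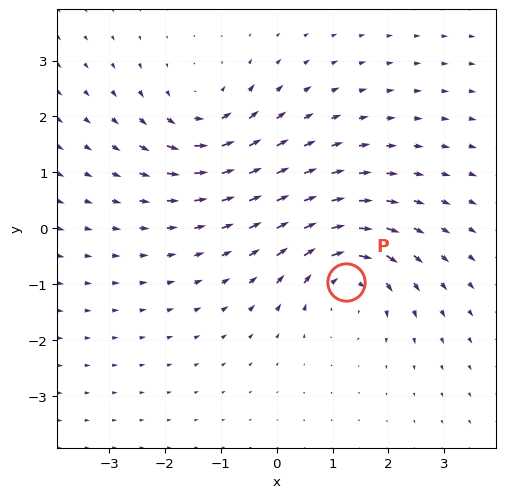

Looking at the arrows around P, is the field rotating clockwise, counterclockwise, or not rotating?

clockwise

Near P at (1.2, -1.0) the arrows circulate clockwise. The curl (z-component) there is about -4; negative curl means clockwise rotation.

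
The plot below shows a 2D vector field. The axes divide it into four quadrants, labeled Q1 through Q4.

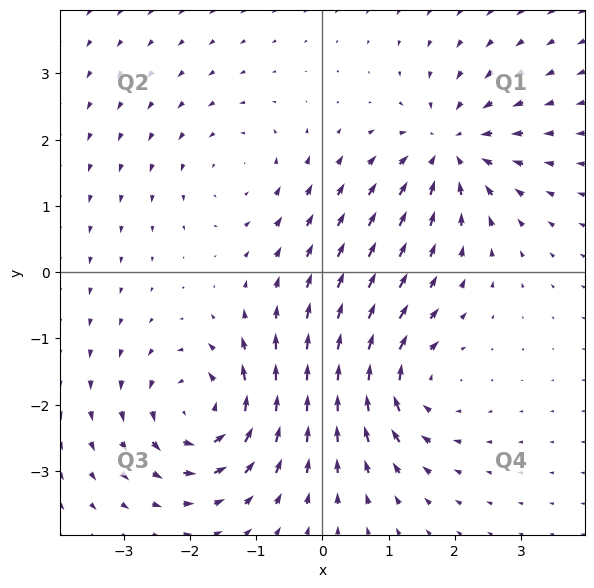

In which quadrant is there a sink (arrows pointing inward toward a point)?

The sink sits at approximately (1.9, 1.9), which lies in quadrant Q1. The divergence there is about -6, negative as expected for a sink.

Q1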